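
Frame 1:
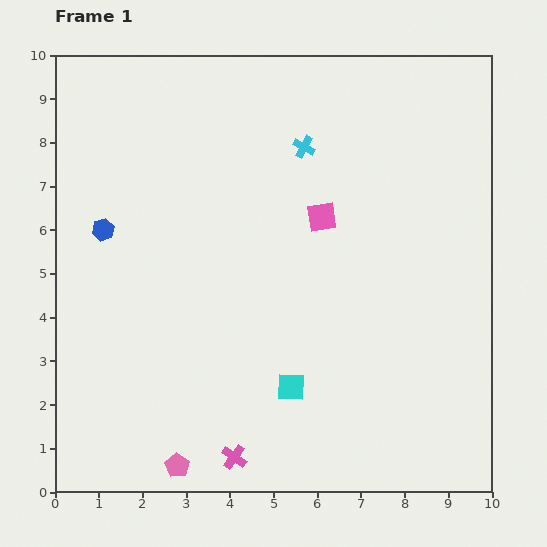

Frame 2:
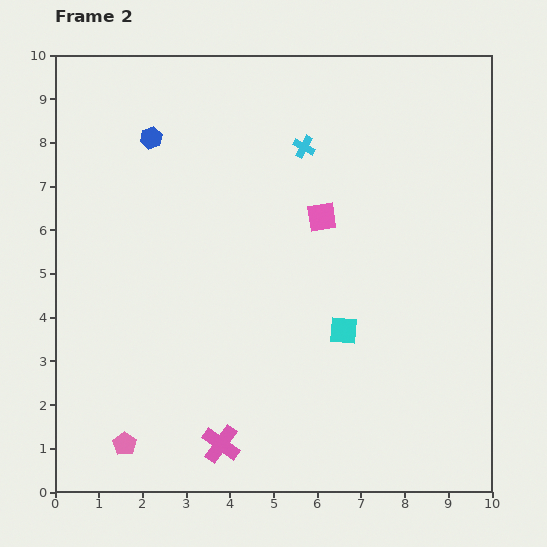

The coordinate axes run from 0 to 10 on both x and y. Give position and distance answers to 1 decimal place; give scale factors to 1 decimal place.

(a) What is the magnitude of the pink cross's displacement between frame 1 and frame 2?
0.4

The pink cross moved from (4.1, 0.8) to (3.8, 1.1), a distance of √(0.3² + 0.3²) ≈ 0.4.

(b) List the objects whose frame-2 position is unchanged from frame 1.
the pink square, the cyan cross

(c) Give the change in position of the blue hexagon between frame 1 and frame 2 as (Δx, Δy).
(1.1, 2.1)

The blue hexagon was at (1.1, 6.0) in frame 1 and (2.2, 8.1) in frame 2.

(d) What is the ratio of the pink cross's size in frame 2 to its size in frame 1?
1.5×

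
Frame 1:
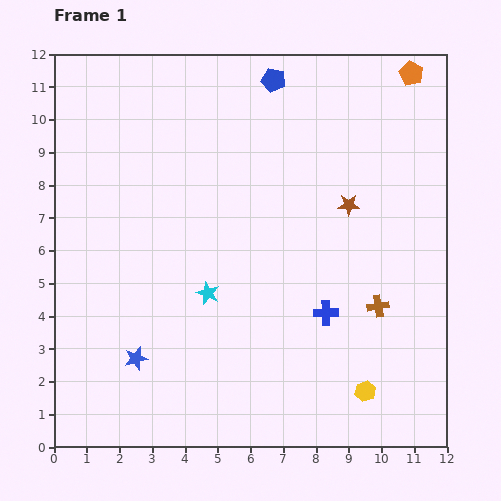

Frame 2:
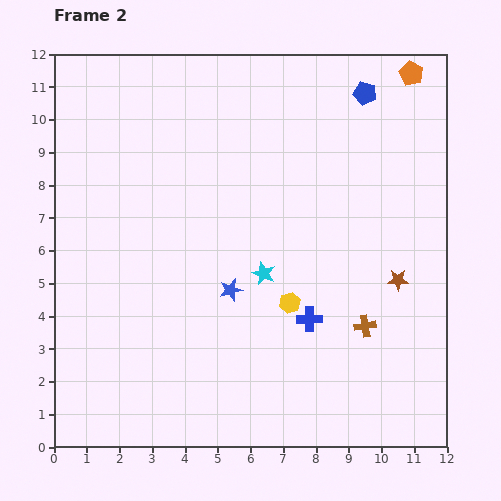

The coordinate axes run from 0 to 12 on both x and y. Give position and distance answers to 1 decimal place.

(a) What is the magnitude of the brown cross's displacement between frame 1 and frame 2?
0.7

The brown cross moved from (9.9, 4.3) to (9.5, 3.7), a distance of √(0.4² + 0.6²) ≈ 0.7.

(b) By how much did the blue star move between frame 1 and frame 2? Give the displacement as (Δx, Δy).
(2.9, 2.1)

The blue star was at (2.5, 2.7) in frame 1 and (5.4, 4.8) in frame 2.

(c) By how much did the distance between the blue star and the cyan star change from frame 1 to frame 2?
-1.9

Distance in frame 1: 3.0. Distance in frame 2: 1.1.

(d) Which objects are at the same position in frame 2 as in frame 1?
the orange pentagon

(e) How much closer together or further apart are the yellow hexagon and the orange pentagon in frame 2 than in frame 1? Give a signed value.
-1.9

Distance in frame 1: 9.8. Distance in frame 2: 7.9.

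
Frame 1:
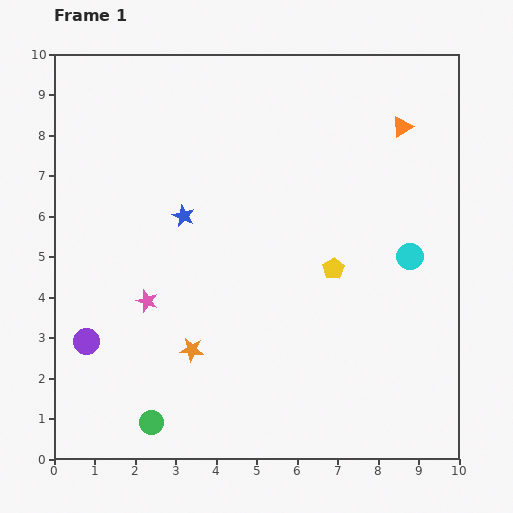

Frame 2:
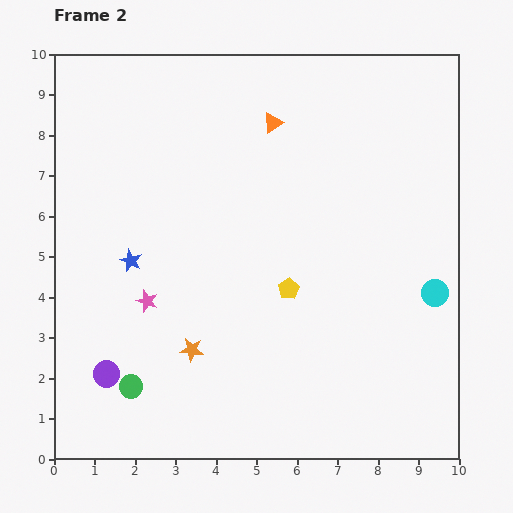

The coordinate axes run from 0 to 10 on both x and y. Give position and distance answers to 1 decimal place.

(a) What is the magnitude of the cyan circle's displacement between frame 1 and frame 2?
1.1

The cyan circle moved from (8.8, 5.0) to (9.4, 4.1), a distance of √(0.6² + 0.9²) ≈ 1.1.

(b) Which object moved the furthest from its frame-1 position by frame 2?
the orange triangle

(moved 3.2; next 1.7)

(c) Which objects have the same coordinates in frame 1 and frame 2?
the orange star, the pink star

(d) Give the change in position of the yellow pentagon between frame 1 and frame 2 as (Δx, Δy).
(-1.1, -0.5)

The yellow pentagon was at (6.9, 4.7) in frame 1 and (5.8, 4.2) in frame 2.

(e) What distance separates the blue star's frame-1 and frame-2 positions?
1.7

The blue star moved from (3.2, 6.0) to (1.9, 4.9), a distance of √(1.3² + 1.1²) ≈ 1.7.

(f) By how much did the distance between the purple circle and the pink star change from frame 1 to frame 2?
+0.3

Distance in frame 1: 1.8. Distance in frame 2: 2.1.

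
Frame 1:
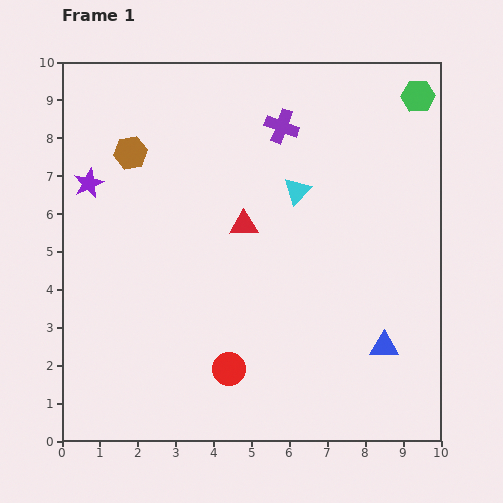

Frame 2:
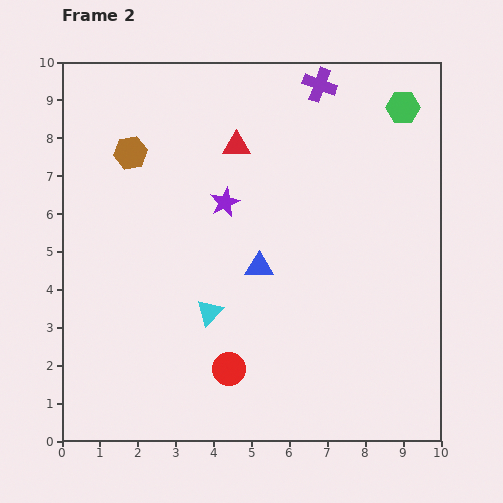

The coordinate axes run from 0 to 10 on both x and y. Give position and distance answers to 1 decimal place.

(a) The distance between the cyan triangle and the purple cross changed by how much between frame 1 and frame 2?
+5.0

Distance in frame 1: 1.7. Distance in frame 2: 6.7.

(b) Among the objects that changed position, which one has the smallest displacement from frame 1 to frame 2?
the green hexagon

(moved 0.5)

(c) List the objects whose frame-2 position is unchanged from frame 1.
the brown hexagon, the red circle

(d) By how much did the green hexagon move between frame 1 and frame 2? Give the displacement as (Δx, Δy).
(-0.4, -0.3)

The green hexagon was at (9.4, 9.1) in frame 1 and (9.0, 8.8) in frame 2.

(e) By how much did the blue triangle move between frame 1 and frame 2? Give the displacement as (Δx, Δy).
(-3.3, 2.1)

The blue triangle was at (8.5, 2.5) in frame 1 and (5.2, 4.6) in frame 2.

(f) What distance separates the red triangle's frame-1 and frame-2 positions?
2.1

The red triangle moved from (4.8, 5.7) to (4.6, 7.8), a distance of √(0.2² + 2.1²) ≈ 2.1.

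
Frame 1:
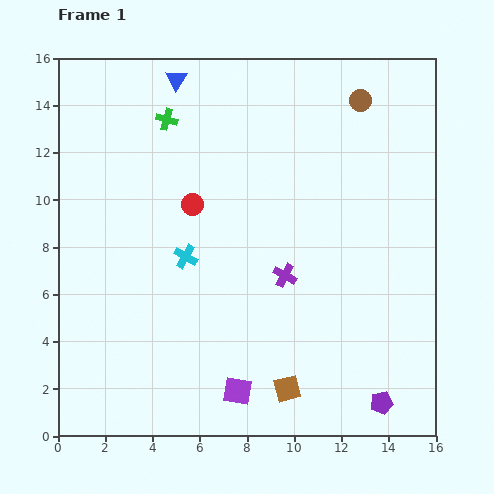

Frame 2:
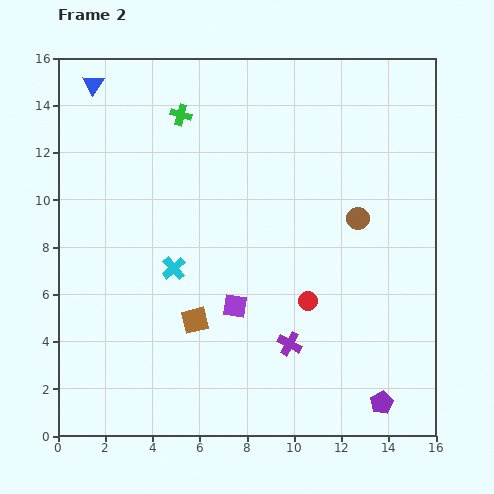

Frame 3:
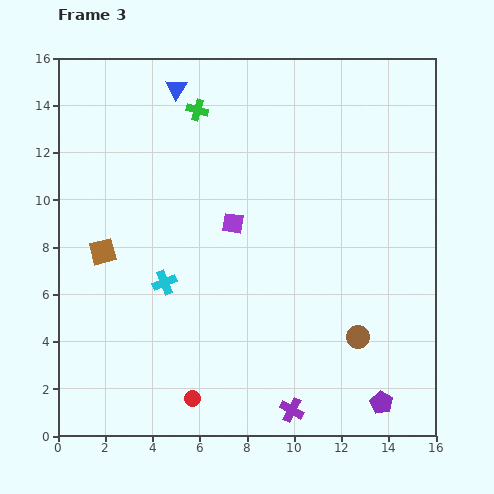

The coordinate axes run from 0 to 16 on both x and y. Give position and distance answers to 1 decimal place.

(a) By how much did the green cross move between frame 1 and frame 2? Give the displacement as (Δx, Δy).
(0.6, 0.2)

The green cross was at (4.6, 13.4) in frame 1 and (5.2, 13.6) in frame 2.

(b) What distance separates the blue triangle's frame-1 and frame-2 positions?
3.5

The blue triangle moved from (5.0, 15.1) to (1.5, 14.9), a distance of √(3.5² + 0.2²) ≈ 3.5.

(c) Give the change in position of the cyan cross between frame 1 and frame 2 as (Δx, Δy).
(-0.5, -0.5)

The cyan cross was at (5.4, 7.6) in frame 1 and (4.9, 7.1) in frame 2.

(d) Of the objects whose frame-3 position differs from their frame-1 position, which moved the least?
the blue triangle

(moved 0.4)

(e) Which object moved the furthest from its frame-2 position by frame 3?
the red circle

(moved 6.4; next 5.0)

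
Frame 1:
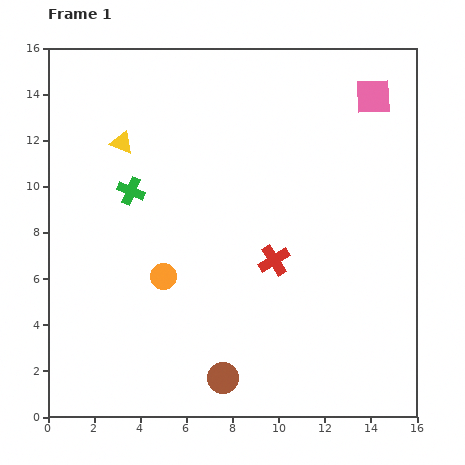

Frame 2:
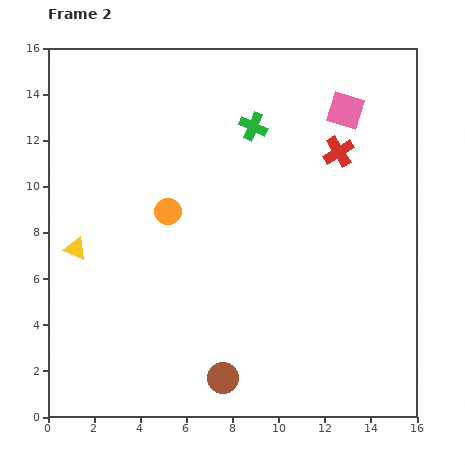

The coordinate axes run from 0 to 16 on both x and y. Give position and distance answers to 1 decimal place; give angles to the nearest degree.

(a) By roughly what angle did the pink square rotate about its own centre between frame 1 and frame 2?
19° clockwise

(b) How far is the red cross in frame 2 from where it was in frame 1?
5.5

The red cross moved from (9.8, 6.8) to (12.6, 11.5), a distance of √(2.8² + 4.7²) ≈ 5.5.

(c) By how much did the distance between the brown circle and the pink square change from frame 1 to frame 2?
-1.0

Distance in frame 1: 13.8. Distance in frame 2: 12.8.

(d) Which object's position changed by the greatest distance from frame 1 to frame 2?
the green cross

(moved 6.0; next 5.5)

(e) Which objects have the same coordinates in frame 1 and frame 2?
the brown circle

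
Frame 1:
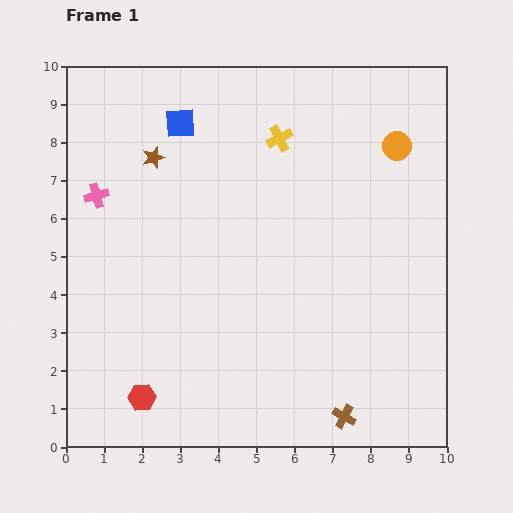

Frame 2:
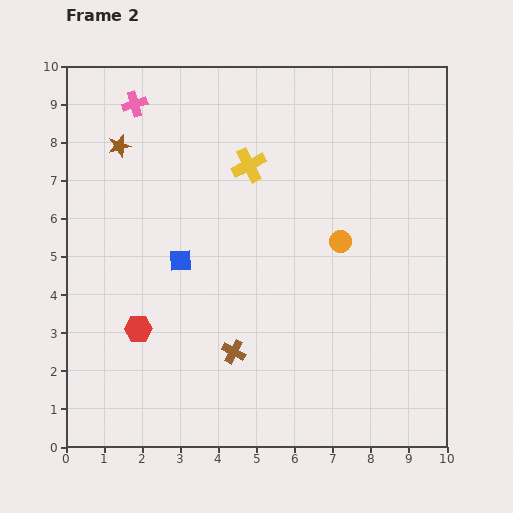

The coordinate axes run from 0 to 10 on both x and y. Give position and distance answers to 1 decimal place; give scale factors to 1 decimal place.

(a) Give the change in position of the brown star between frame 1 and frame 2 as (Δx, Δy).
(-0.9, 0.3)

The brown star was at (2.3, 7.6) in frame 1 and (1.4, 7.9) in frame 2.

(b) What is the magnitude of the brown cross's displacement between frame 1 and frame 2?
3.4

The brown cross moved from (7.3, 0.8) to (4.4, 2.5), a distance of √(2.9² + 1.7²) ≈ 3.4.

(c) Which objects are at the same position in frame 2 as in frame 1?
none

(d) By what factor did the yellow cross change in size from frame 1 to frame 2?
1.3×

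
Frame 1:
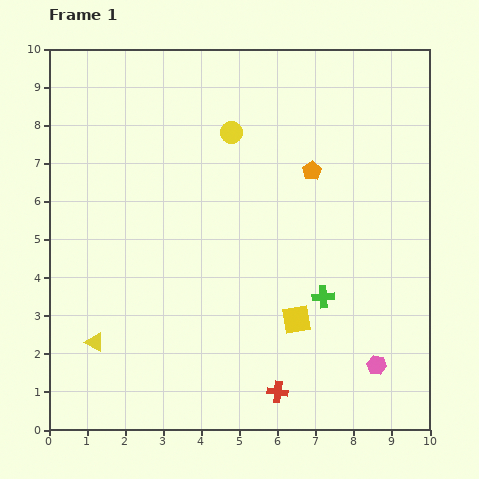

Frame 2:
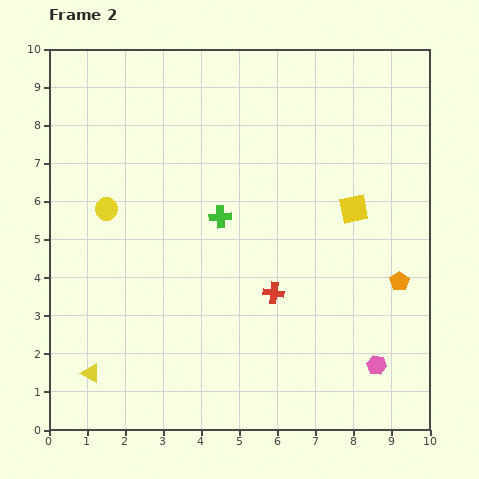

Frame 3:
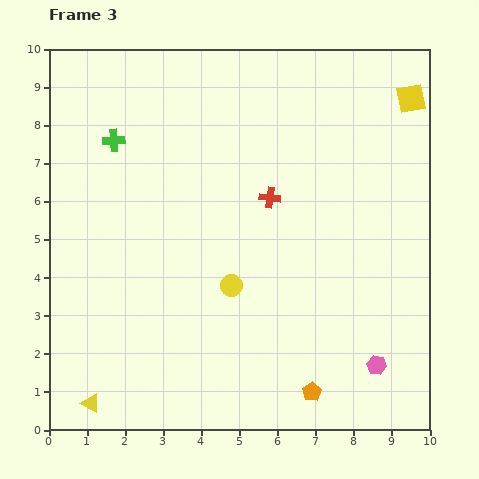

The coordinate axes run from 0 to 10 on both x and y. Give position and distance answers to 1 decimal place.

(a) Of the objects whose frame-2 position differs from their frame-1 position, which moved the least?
the yellow triangle

(moved 0.8)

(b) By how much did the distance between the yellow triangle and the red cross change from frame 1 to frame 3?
+2.2

Distance in frame 1: 5.0. Distance in frame 3: 7.2.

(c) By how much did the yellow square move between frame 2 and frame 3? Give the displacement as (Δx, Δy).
(1.5, 2.9)

The yellow square was at (8.0, 5.8) in frame 2 and (9.5, 8.7) in frame 3.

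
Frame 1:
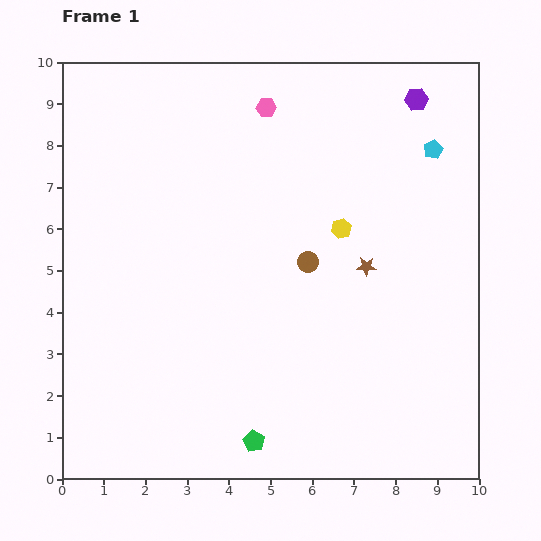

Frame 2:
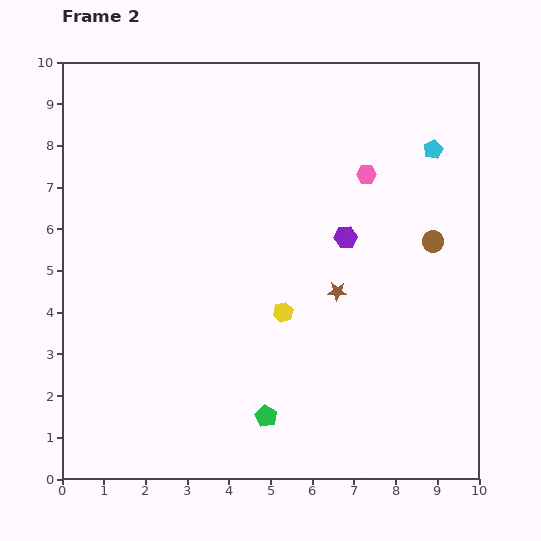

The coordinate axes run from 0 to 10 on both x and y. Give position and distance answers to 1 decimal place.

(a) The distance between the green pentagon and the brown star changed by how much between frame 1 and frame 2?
-1.6

Distance in frame 1: 5.0. Distance in frame 2: 3.4.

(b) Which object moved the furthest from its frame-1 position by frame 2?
the purple hexagon

(moved 3.7; next 3.0)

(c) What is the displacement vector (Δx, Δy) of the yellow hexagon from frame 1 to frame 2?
(-1.4, -2.0)

The yellow hexagon was at (6.7, 6.0) in frame 1 and (5.3, 4.0) in frame 2.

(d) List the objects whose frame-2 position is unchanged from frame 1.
the cyan pentagon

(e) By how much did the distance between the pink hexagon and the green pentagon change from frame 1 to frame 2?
-1.7

Distance in frame 1: 8.0. Distance in frame 2: 6.3.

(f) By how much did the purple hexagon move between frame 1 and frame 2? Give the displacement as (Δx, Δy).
(-1.7, -3.3)

The purple hexagon was at (8.5, 9.1) in frame 1 and (6.8, 5.8) in frame 2.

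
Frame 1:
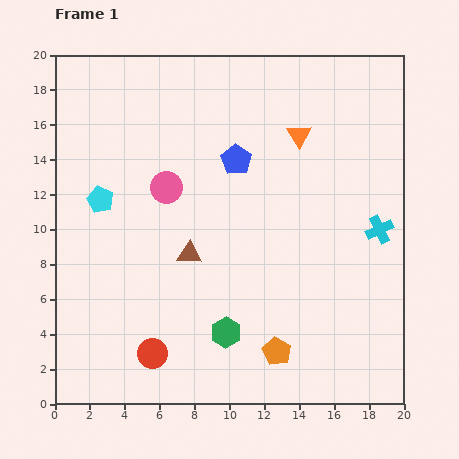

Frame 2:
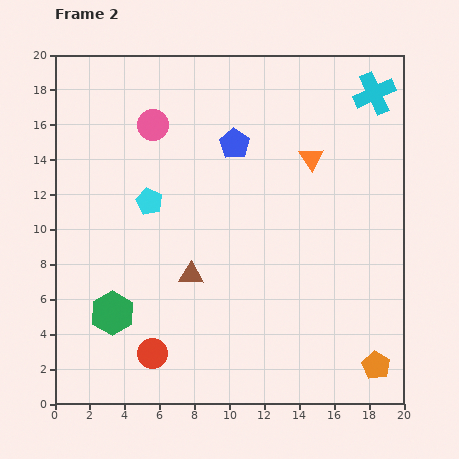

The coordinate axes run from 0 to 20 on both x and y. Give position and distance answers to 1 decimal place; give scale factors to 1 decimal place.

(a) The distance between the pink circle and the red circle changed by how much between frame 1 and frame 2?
+3.6

Distance in frame 1: 9.5. Distance in frame 2: 13.1.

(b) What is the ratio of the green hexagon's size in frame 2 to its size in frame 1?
1.4×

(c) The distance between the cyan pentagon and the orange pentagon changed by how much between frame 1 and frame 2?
+2.7

Distance in frame 1: 13.3. Distance in frame 2: 16.0.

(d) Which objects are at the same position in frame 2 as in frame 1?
the red circle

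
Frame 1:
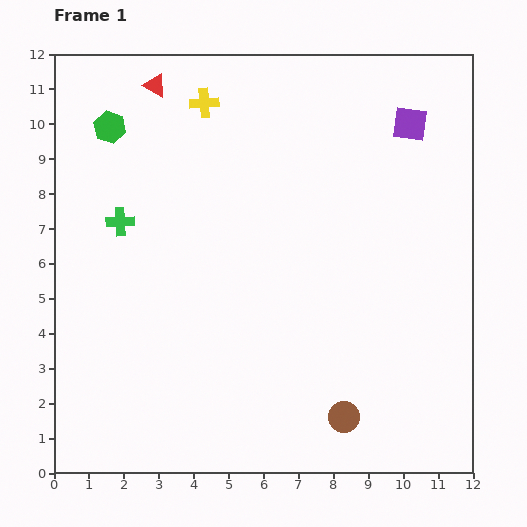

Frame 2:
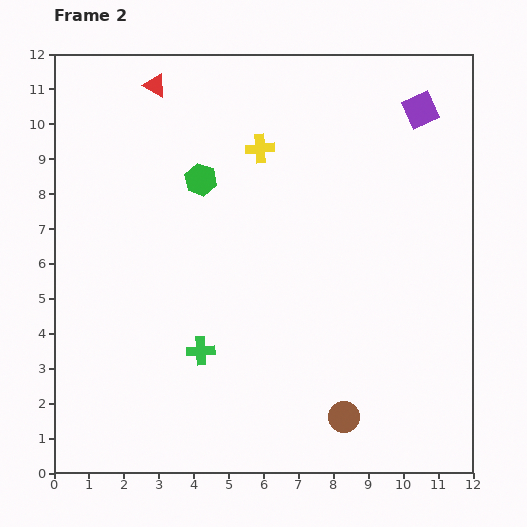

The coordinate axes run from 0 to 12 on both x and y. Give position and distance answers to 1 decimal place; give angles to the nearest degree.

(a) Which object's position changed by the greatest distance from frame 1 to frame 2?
the green cross

(moved 4.4; next 3.0)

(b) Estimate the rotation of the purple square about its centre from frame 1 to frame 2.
32° counter-clockwise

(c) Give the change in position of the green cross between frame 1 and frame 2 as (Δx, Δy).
(2.3, -3.7)

The green cross was at (1.9, 7.2) in frame 1 and (4.2, 3.5) in frame 2.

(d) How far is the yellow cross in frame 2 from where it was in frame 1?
2.1

The yellow cross moved from (4.3, 10.6) to (5.9, 9.3), a distance of √(1.6² + 1.3²) ≈ 2.1.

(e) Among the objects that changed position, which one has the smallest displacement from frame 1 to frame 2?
the purple square

(moved 0.5)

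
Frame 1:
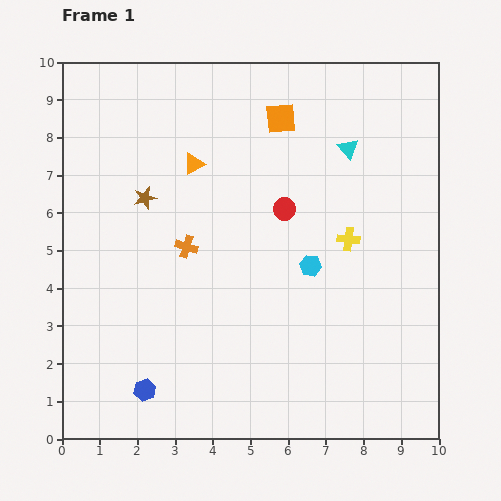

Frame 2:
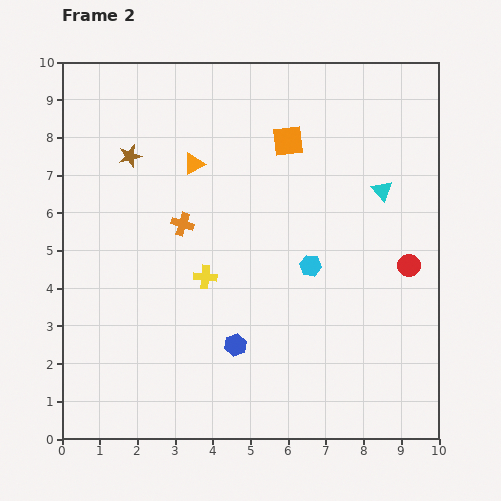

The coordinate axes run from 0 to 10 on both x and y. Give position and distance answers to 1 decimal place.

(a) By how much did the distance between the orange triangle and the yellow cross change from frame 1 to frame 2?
-1.6

Distance in frame 1: 4.6. Distance in frame 2: 3.0.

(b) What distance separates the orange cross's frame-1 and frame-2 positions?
0.6

The orange cross moved from (3.3, 5.1) to (3.2, 5.7), a distance of √(0.1² + 0.6²) ≈ 0.6.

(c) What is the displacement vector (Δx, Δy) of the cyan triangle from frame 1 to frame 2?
(0.9, -1.1)

The cyan triangle was at (7.6, 7.7) in frame 1 and (8.5, 6.6) in frame 2.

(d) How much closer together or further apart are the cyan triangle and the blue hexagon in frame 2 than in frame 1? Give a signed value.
-2.7

Distance in frame 1: 8.4. Distance in frame 2: 5.7.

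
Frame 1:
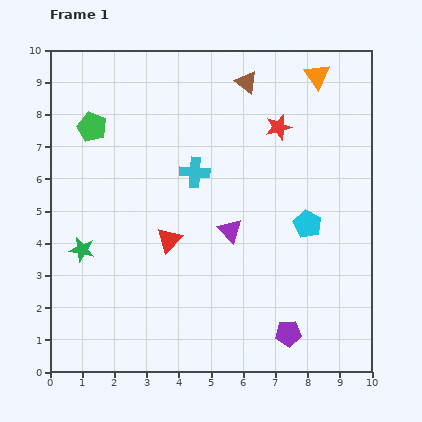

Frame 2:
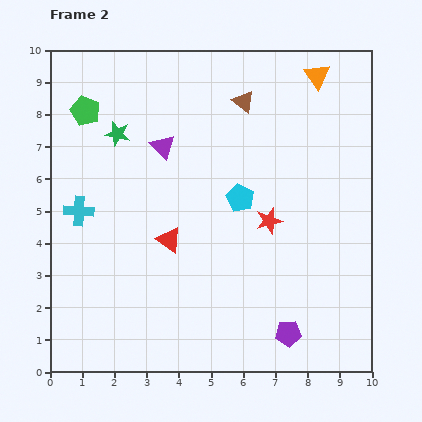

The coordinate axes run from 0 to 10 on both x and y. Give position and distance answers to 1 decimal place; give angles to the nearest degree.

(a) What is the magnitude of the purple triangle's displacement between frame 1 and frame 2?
3.3

The purple triangle moved from (5.6, 4.4) to (3.5, 7.0), a distance of √(2.1² + 2.6²) ≈ 3.3.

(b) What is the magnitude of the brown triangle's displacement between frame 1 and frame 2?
0.6

The brown triangle moved from (6.1, 9.0) to (6.0, 8.4), a distance of √(0.1² + 0.6²) ≈ 0.6.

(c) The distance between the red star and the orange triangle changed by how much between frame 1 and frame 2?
+2.7

Distance in frame 1: 2.0. Distance in frame 2: 4.7.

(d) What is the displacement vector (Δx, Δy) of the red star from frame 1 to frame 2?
(-0.3, -2.9)

The red star was at (7.1, 7.6) in frame 1 and (6.8, 4.7) in frame 2.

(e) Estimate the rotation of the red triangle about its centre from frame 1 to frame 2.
38° counter-clockwise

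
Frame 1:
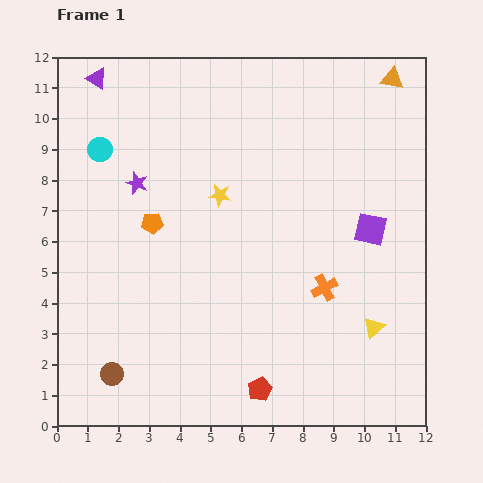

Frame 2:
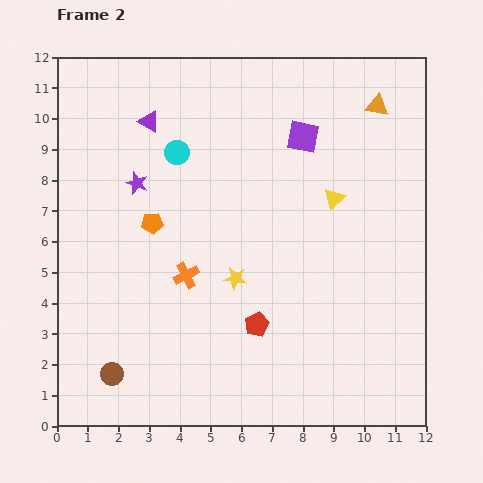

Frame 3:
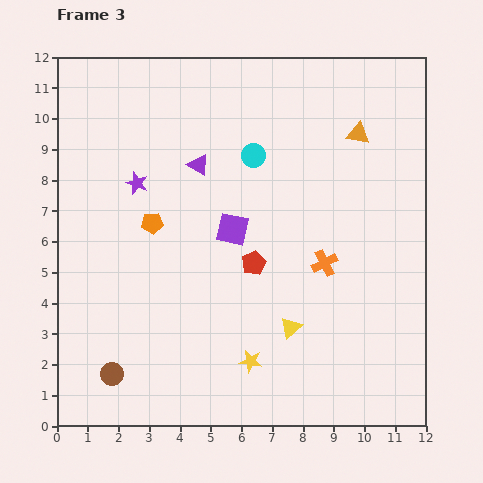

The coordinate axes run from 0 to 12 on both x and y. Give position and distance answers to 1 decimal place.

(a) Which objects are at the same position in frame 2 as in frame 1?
the brown circle, the purple star, the orange pentagon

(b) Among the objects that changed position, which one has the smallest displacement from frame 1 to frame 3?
the orange cross

(moved 0.8)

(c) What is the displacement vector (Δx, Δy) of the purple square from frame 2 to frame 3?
(-2.3, -3.0)

The purple square was at (8.0, 9.4) in frame 2 and (5.7, 6.4) in frame 3.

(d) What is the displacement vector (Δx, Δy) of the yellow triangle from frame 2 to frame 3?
(-1.4, -4.2)

The yellow triangle was at (9.0, 7.4) in frame 2 and (7.6, 3.2) in frame 3.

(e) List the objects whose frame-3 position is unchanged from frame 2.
the brown circle, the purple star, the orange pentagon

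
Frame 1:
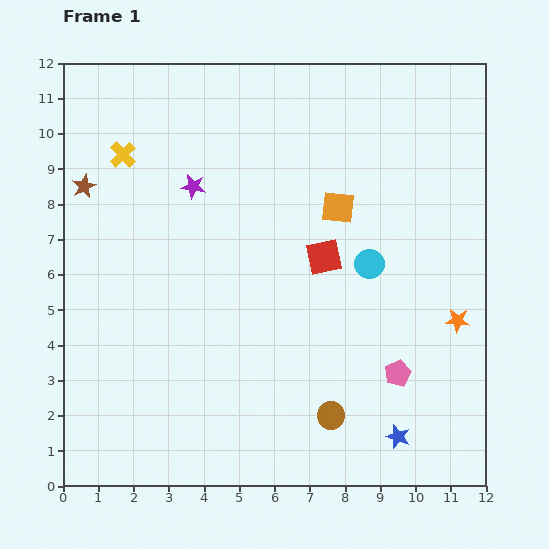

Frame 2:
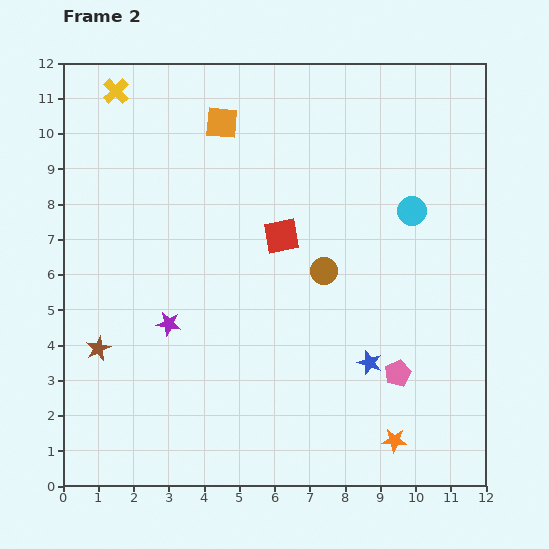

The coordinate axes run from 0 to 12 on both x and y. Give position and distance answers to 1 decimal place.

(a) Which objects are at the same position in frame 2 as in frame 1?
the pink pentagon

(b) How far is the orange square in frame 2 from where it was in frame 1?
4.1

The orange square moved from (7.8, 7.9) to (4.5, 10.3), a distance of √(3.3² + 2.4²) ≈ 4.1.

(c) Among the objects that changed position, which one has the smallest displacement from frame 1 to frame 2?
the red square

(moved 1.3)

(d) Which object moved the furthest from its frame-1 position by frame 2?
the brown star

(moved 4.6; next 4.1)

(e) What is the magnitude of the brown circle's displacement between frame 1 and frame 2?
4.1

The brown circle moved from (7.6, 2.0) to (7.4, 6.1), a distance of √(0.2² + 4.1²) ≈ 4.1.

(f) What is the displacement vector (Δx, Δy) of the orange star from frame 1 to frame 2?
(-1.8, -3.4)

The orange star was at (11.2, 4.7) in frame 1 and (9.4, 1.3) in frame 2.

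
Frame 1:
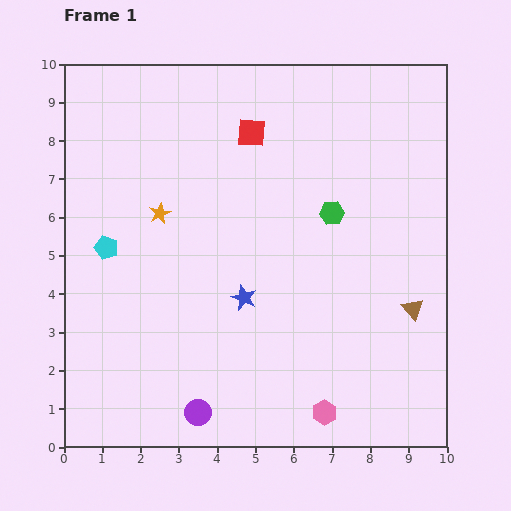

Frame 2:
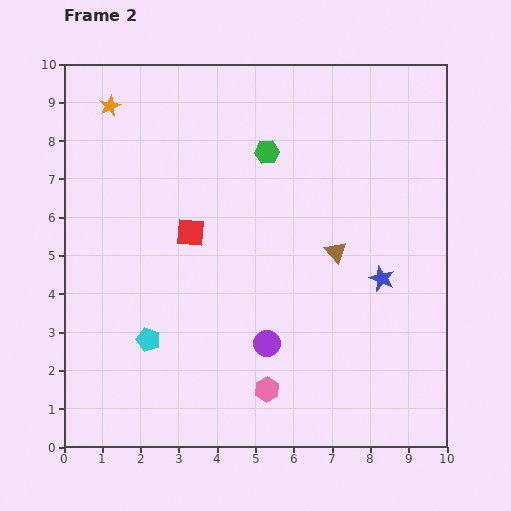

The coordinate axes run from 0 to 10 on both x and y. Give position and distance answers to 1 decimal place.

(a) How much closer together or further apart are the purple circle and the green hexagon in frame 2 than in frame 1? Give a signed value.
-1.3

Distance in frame 1: 6.3. Distance in frame 2: 5.0.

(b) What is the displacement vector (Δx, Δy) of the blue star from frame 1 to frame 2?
(3.6, 0.5)

The blue star was at (4.7, 3.9) in frame 1 and (8.3, 4.4) in frame 2.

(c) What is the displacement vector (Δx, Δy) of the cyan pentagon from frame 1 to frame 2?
(1.1, -2.4)

The cyan pentagon was at (1.1, 5.2) in frame 1 and (2.2, 2.8) in frame 2.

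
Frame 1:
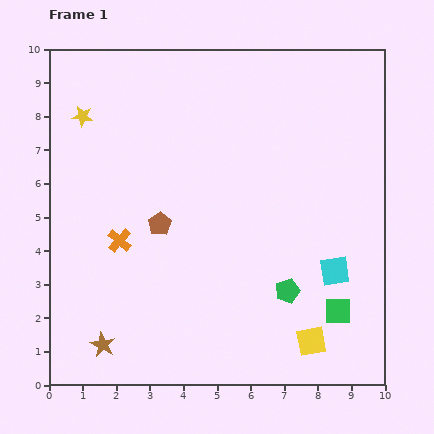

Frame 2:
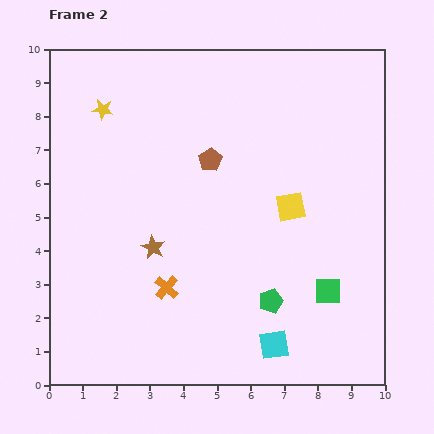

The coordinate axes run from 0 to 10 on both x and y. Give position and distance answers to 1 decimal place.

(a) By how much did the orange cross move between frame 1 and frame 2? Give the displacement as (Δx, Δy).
(1.4, -1.4)

The orange cross was at (2.1, 4.3) in frame 1 and (3.5, 2.9) in frame 2.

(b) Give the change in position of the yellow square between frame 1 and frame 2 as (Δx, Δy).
(-0.6, 4.0)

The yellow square was at (7.8, 1.3) in frame 1 and (7.2, 5.3) in frame 2.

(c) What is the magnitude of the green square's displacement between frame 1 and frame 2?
0.7

The green square moved from (8.6, 2.2) to (8.3, 2.8), a distance of √(0.3² + 0.6²) ≈ 0.7.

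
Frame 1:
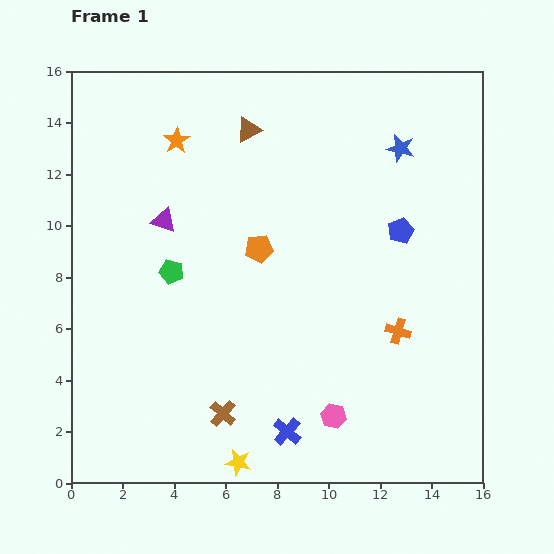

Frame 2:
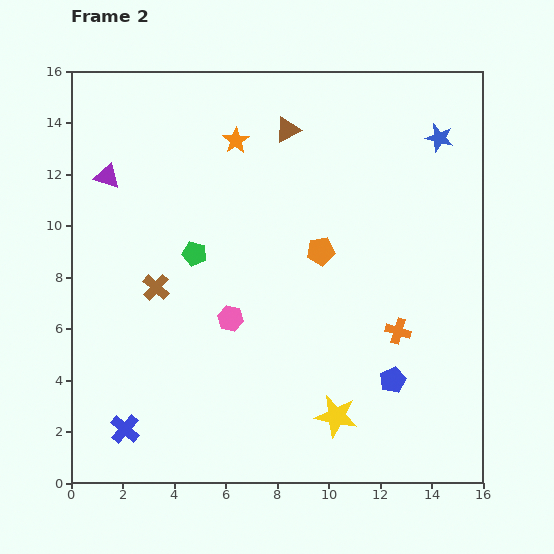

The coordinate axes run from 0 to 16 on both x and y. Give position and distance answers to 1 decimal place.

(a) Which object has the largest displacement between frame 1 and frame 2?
the blue cross

(moved 6.3; next 5.8)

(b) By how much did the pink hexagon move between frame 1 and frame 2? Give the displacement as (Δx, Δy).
(-4.0, 3.8)

The pink hexagon was at (10.2, 2.6) in frame 1 and (6.2, 6.4) in frame 2.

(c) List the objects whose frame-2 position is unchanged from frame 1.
the orange cross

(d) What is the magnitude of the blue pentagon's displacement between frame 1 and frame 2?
5.8

The blue pentagon moved from (12.8, 9.8) to (12.5, 4.0), a distance of √(0.3² + 5.8²) ≈ 5.8.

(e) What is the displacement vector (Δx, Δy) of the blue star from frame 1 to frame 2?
(1.5, 0.4)

The blue star was at (12.8, 13.0) in frame 1 and (14.3, 13.4) in frame 2.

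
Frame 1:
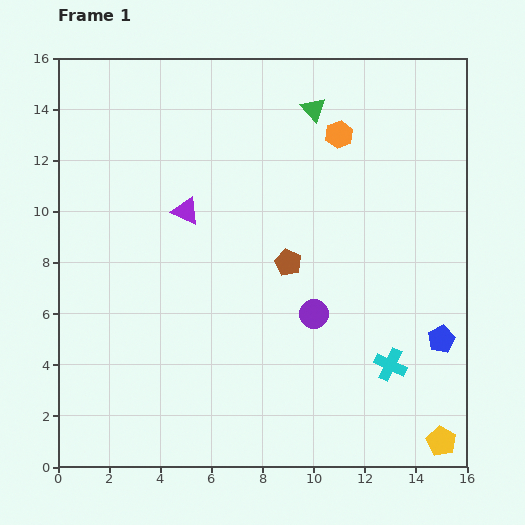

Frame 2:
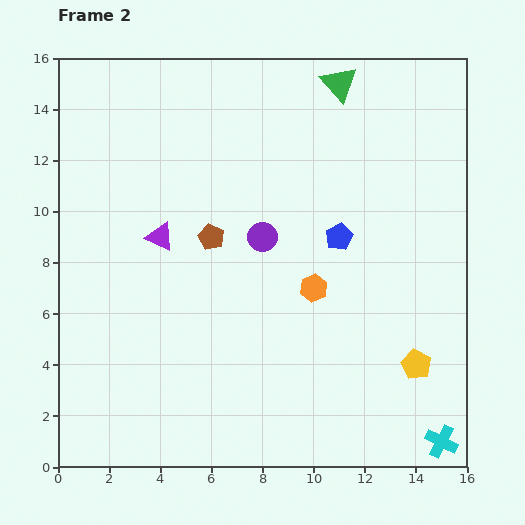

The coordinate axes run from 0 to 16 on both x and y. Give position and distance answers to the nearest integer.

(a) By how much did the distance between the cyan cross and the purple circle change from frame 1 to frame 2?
+7

Distance in frame 1: 4. Distance in frame 2: 11.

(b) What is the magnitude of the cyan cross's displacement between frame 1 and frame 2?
4

The cyan cross moved from (13, 4) to (15, 1), a distance of √(2² + 3²) ≈ 4.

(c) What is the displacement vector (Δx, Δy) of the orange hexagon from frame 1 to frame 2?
(-1, -6)

The orange hexagon was at (11, 13) in frame 1 and (10, 7) in frame 2.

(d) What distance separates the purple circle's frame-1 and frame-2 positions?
4

The purple circle moved from (10, 6) to (8, 9), a distance of √(2² + 3²) ≈ 4.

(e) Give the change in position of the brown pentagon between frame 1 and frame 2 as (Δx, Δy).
(-3, 1)

The brown pentagon was at (9, 8) in frame 1 and (6, 9) in frame 2.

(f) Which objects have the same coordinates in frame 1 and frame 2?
none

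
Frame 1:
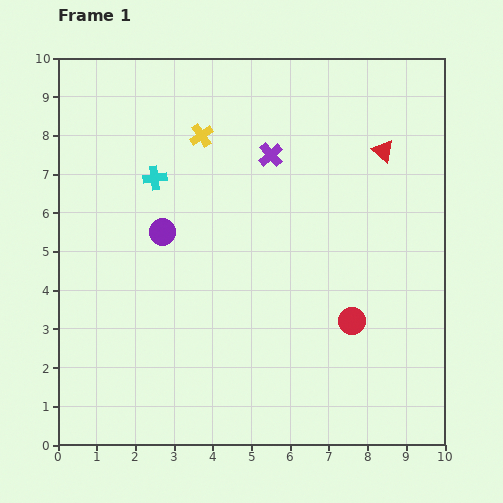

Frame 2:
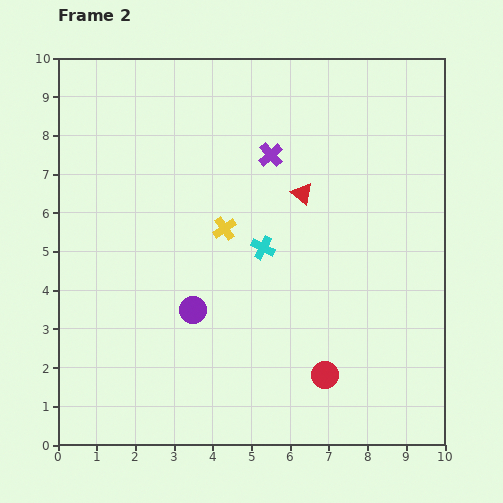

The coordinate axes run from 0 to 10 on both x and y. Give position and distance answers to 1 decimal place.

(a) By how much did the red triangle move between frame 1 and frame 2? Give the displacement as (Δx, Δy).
(-2.1, -1.1)

The red triangle was at (8.4, 7.6) in frame 1 and (6.3, 6.5) in frame 2.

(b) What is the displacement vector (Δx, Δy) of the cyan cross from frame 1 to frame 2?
(2.8, -1.8)

The cyan cross was at (2.5, 6.9) in frame 1 and (5.3, 5.1) in frame 2.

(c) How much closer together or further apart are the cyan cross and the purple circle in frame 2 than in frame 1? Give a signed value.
+1.0

Distance in frame 1: 1.4. Distance in frame 2: 2.4.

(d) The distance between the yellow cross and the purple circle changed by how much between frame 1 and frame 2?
-0.5

Distance in frame 1: 2.7. Distance in frame 2: 2.2.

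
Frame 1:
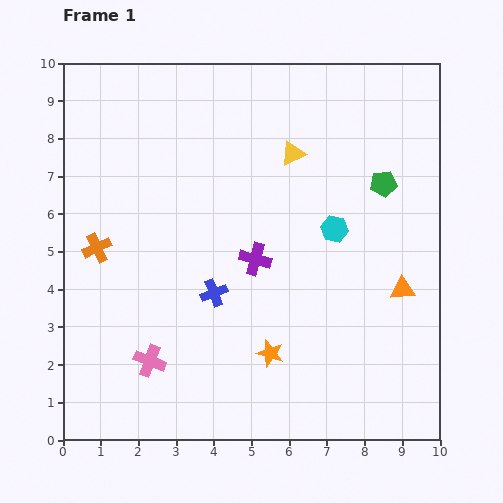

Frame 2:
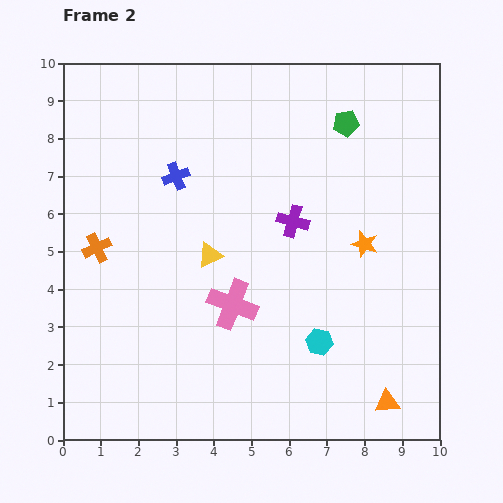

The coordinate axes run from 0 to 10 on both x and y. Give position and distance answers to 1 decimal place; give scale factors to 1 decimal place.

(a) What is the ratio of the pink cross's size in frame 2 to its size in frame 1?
1.6×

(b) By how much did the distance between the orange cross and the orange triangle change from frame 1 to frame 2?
+0.5

Distance in frame 1: 8.2. Distance in frame 2: 8.7.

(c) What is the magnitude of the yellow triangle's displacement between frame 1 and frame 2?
3.5

The yellow triangle moved from (6.1, 7.6) to (3.9, 4.9), a distance of √(2.2² + 2.7²) ≈ 3.5.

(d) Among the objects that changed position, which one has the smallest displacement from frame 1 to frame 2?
the purple cross

(moved 1.4)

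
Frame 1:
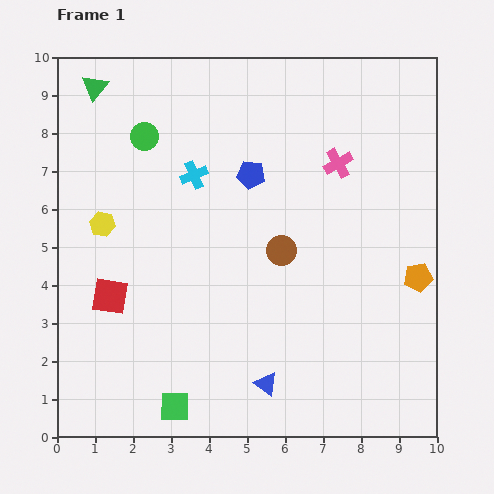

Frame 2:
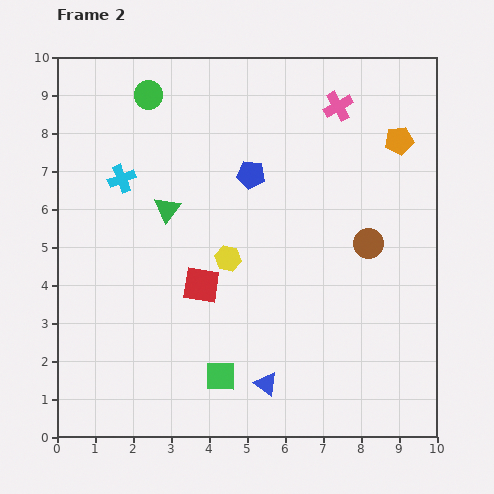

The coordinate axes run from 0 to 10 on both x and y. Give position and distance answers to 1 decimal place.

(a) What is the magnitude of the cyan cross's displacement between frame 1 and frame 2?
1.9

The cyan cross moved from (3.6, 6.9) to (1.7, 6.8), a distance of √(1.9² + 0.1²) ≈ 1.9.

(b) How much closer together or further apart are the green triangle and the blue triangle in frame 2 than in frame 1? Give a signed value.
-3.7

Distance in frame 1: 9.0. Distance in frame 2: 5.3.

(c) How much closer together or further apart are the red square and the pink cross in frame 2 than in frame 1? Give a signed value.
-1.0

Distance in frame 1: 6.9. Distance in frame 2: 5.9.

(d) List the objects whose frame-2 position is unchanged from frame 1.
the blue pentagon, the blue triangle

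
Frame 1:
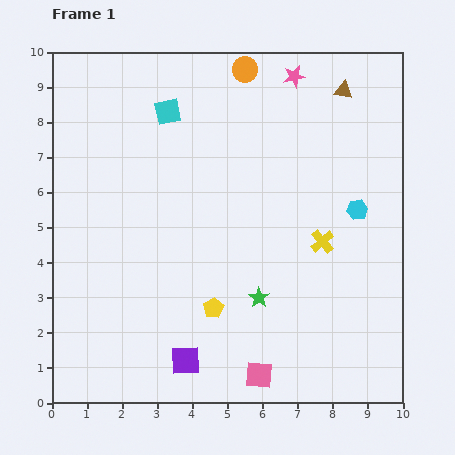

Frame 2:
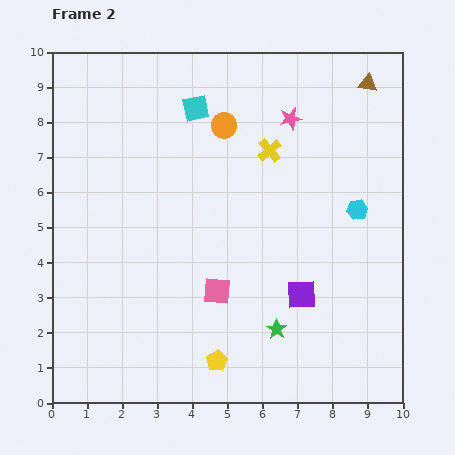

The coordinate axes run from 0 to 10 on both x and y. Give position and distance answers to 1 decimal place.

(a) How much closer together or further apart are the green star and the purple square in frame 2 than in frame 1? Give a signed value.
-1.6

Distance in frame 1: 2.8. Distance in frame 2: 1.2.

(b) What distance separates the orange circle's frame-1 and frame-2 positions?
1.7

The orange circle moved from (5.5, 9.5) to (4.9, 7.9), a distance of √(0.6² + 1.6²) ≈ 1.7.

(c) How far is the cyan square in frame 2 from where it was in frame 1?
0.8

The cyan square moved from (3.3, 8.3) to (4.1, 8.4), a distance of √(0.8² + 0.1²) ≈ 0.8.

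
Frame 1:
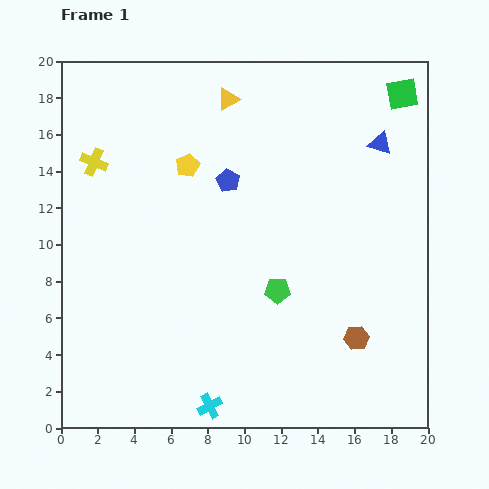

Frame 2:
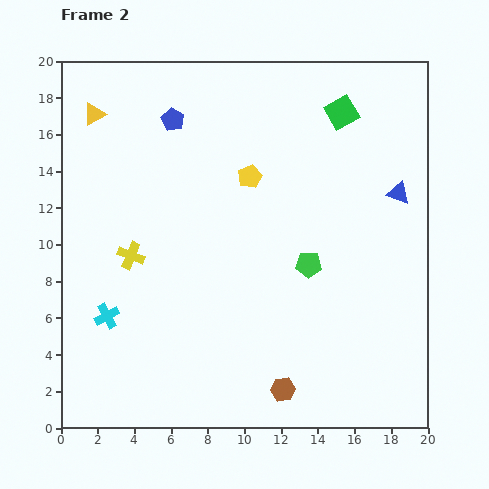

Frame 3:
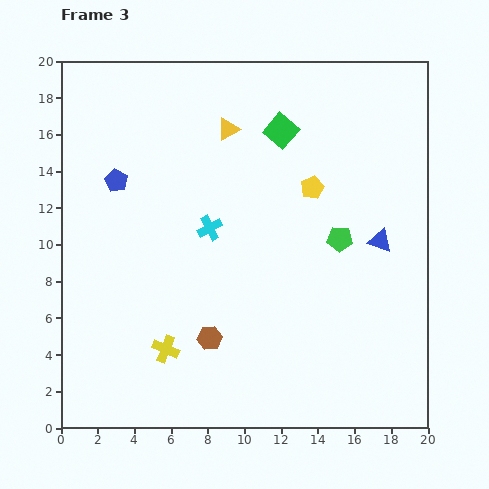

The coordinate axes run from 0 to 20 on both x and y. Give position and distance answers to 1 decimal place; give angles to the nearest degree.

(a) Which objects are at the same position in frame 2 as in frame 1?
none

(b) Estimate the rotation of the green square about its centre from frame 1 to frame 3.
40° counter-clockwise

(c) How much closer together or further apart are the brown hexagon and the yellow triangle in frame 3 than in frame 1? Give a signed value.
-3.4

Distance in frame 1: 14.8. Distance in frame 3: 11.4.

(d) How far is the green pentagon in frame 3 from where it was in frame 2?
2.2

The green pentagon moved from (13.5, 8.9) to (15.2, 10.3), a distance of √(1.7² + 1.4²) ≈ 2.2.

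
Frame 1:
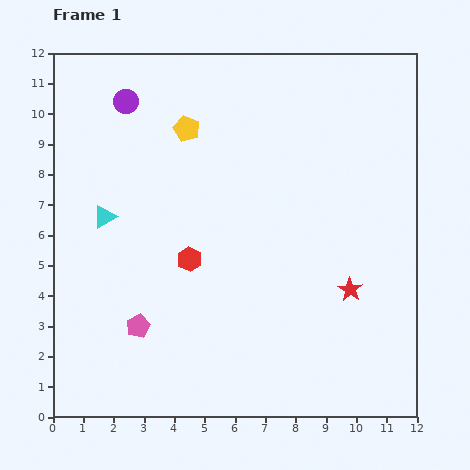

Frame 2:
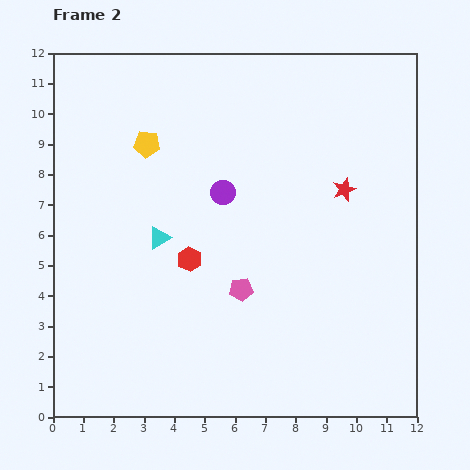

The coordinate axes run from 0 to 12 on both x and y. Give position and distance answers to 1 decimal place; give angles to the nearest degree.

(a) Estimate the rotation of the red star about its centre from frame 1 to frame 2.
19° clockwise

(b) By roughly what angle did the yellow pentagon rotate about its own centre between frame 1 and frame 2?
18° counter-clockwise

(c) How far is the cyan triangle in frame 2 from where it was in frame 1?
1.9

The cyan triangle moved from (1.7, 6.6) to (3.5, 5.9), a distance of √(1.8² + 0.7²) ≈ 1.9.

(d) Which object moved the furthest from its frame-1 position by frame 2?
the purple circle

(moved 4.4; next 3.6)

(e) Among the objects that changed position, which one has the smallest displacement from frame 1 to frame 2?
the yellow pentagon

(moved 1.4)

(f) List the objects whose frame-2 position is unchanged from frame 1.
the red hexagon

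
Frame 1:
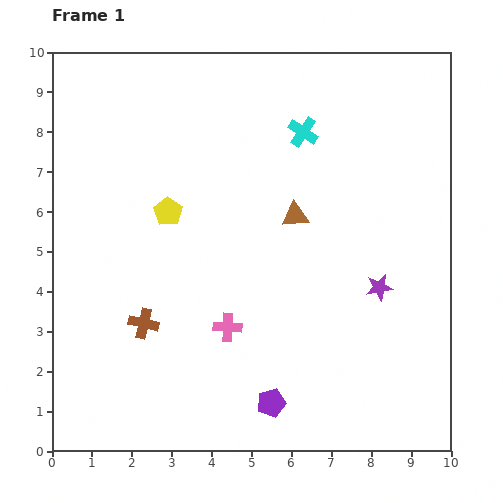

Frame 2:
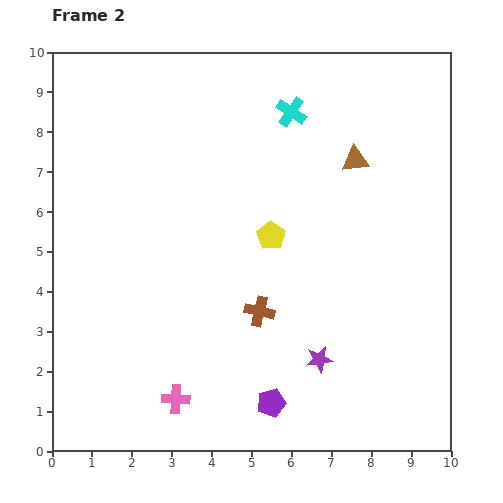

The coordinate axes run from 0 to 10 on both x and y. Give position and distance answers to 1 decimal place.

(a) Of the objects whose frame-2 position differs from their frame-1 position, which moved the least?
the cyan cross

(moved 0.6)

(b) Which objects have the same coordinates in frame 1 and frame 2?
the purple pentagon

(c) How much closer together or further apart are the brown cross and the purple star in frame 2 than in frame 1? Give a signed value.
-4.1

Distance in frame 1: 6.0. Distance in frame 2: 1.9.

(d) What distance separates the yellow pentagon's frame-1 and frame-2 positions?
2.7

The yellow pentagon moved from (2.9, 6.0) to (5.5, 5.4), a distance of √(2.6² + 0.6²) ≈ 2.7.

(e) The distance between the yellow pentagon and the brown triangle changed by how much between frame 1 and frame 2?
-0.4

Distance in frame 1: 3.2. Distance in frame 2: 2.8.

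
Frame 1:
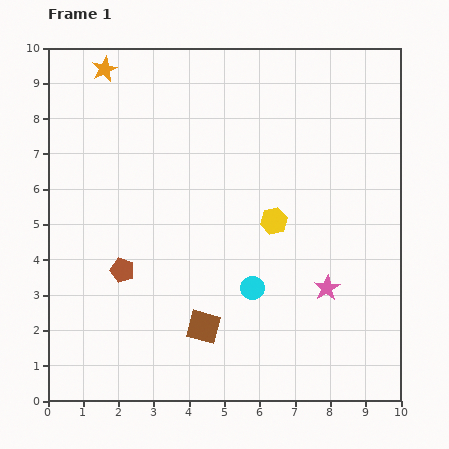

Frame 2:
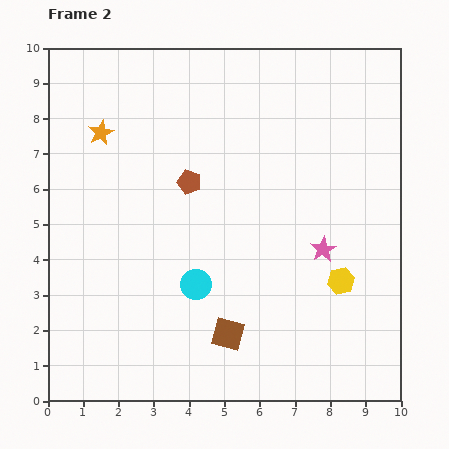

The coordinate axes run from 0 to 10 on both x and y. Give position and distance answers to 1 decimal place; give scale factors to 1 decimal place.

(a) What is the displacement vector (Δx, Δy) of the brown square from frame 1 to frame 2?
(0.7, -0.2)

The brown square was at (4.4, 2.1) in frame 1 and (5.1, 1.9) in frame 2.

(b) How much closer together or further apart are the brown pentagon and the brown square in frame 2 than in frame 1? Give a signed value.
+1.6

Distance in frame 1: 2.8. Distance in frame 2: 4.4.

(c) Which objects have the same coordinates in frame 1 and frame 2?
none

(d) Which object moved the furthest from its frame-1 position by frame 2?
the brown pentagon

(moved 3.1; next 2.5)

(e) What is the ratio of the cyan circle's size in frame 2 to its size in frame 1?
1.3×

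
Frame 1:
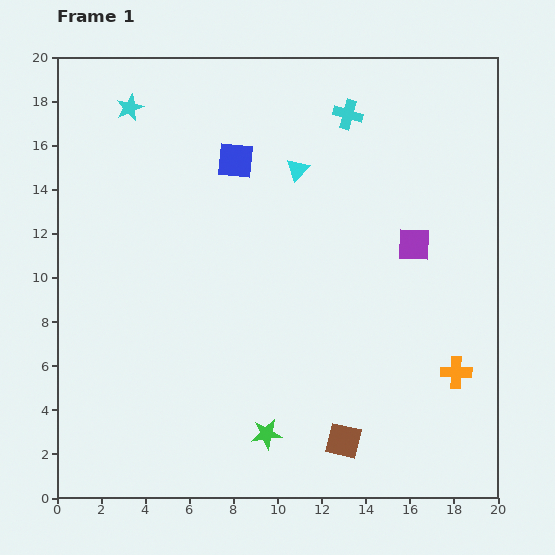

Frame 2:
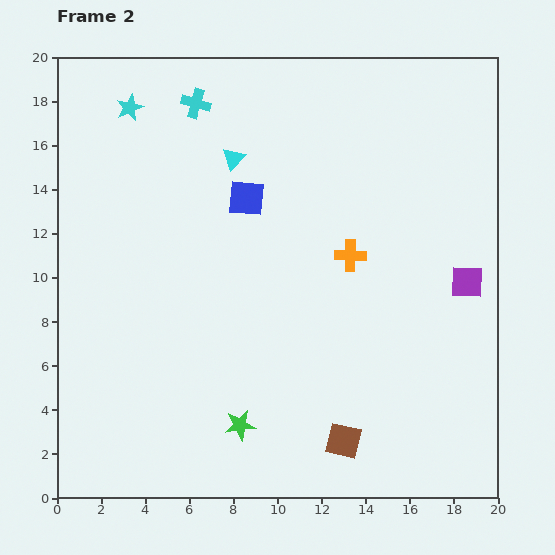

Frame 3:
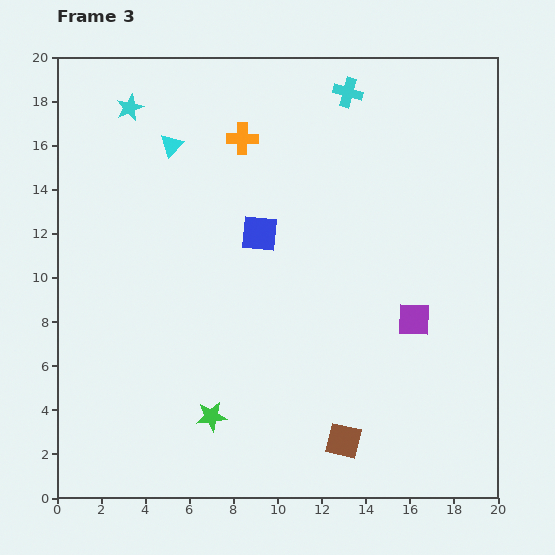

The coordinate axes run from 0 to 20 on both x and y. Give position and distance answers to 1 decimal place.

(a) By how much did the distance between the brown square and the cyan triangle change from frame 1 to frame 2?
+1.2

Distance in frame 1: 12.5. Distance in frame 2: 13.7.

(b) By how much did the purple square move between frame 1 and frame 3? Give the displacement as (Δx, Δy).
(0.0, -3.4)

The purple square was at (16.2, 11.5) in frame 1 and (16.2, 8.1) in frame 3.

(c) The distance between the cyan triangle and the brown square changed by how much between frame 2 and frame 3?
+1.8

Distance in frame 2: 13.7. Distance in frame 3: 15.5.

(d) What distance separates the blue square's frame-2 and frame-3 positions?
1.7

The blue square moved from (8.6, 13.6) to (9.2, 12.0), a distance of √(0.6² + 1.6²) ≈ 1.7.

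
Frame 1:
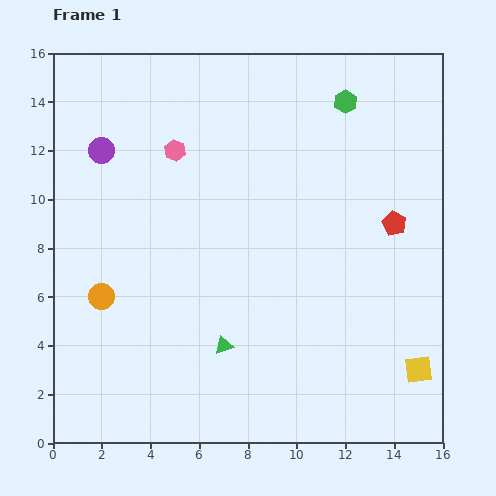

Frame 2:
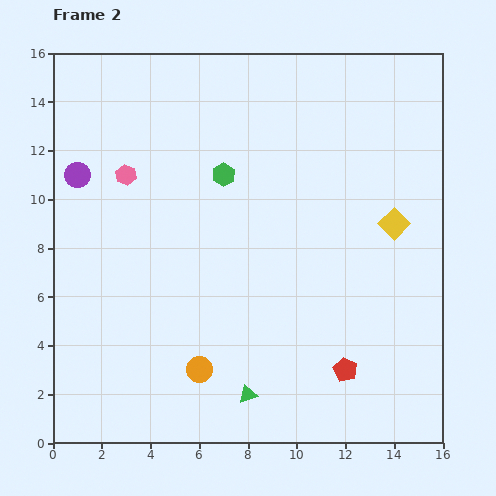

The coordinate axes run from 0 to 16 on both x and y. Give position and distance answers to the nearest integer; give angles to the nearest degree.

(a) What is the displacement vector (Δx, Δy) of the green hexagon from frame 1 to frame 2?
(-5, -3)

The green hexagon was at (12, 14) in frame 1 and (7, 11) in frame 2.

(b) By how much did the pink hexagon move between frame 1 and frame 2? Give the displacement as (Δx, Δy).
(-2, -1)

The pink hexagon was at (5, 12) in frame 1 and (3, 11) in frame 2.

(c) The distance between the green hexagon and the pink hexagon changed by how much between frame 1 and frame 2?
-3

Distance in frame 1: 7. Distance in frame 2: 4.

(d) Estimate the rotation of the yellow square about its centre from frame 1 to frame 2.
38° counter-clockwise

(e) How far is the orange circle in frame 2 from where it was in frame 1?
5

The orange circle moved from (2, 6) to (6, 3), a distance of √(4² + 3²) ≈ 5.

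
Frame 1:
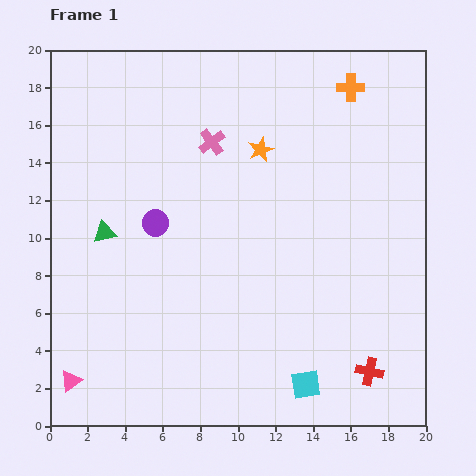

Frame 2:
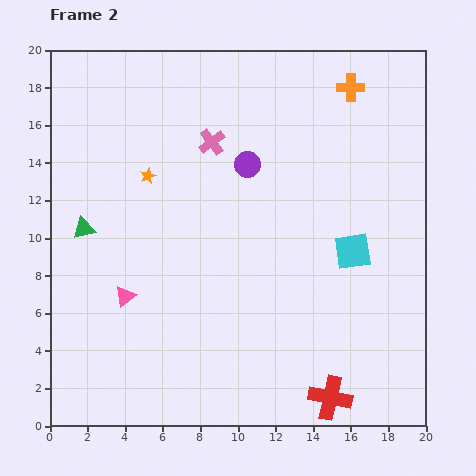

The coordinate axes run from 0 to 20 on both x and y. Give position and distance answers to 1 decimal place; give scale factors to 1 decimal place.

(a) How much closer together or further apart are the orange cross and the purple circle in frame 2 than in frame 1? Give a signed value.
-5.7

Distance in frame 1: 12.6. Distance in frame 2: 6.9.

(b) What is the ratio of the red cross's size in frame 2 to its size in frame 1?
1.5×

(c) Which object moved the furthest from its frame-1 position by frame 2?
the cyan square

(moved 7.5; next 6.2)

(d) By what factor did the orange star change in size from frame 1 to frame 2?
0.6×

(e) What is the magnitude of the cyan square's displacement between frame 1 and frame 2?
7.5

The cyan square moved from (13.6, 2.2) to (16.1, 9.3), a distance of √(2.5² + 7.1²) ≈ 7.5.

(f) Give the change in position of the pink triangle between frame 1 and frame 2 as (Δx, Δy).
(2.9, 4.5)

The pink triangle was at (1.1, 2.4) in frame 1 and (4.0, 6.9) in frame 2.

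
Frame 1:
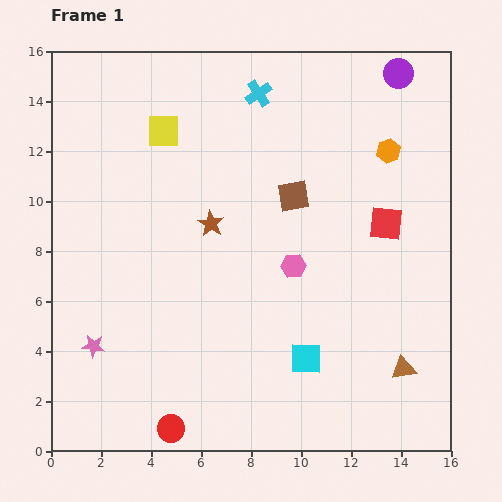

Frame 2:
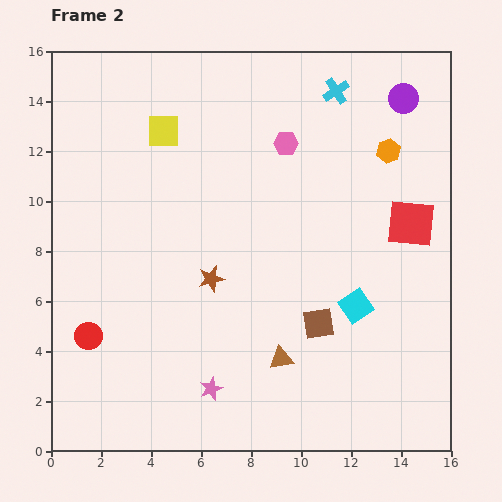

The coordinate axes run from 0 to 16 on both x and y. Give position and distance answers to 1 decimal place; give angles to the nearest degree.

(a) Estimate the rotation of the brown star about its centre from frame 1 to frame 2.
27° clockwise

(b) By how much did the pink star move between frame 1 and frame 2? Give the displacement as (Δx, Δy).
(4.7, -1.7)

The pink star was at (1.7, 4.2) in frame 1 and (6.4, 2.5) in frame 2.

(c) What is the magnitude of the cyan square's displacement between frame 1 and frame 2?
2.9

The cyan square moved from (10.2, 3.7) to (12.2, 5.8), a distance of √(2.0² + 2.1²) ≈ 2.9.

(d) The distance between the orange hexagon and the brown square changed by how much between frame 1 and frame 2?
+3.2

Distance in frame 1: 4.2. Distance in frame 2: 7.4.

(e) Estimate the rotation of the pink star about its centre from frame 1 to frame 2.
30° counter-clockwise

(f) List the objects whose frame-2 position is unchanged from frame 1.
the orange hexagon, the yellow square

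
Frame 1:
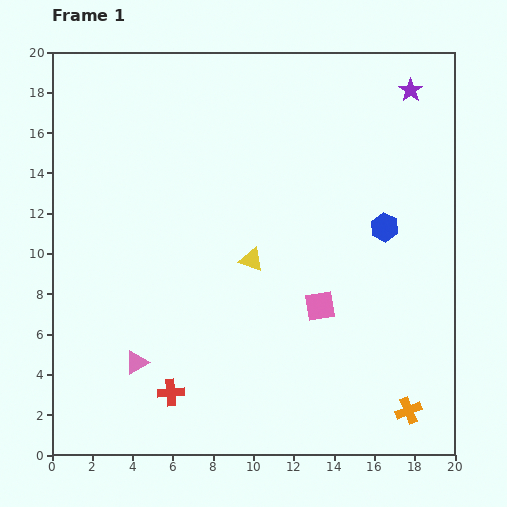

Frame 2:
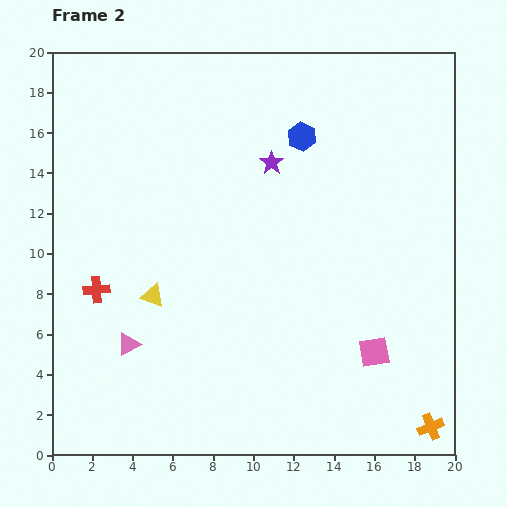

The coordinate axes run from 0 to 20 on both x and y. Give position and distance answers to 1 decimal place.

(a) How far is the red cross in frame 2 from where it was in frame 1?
6.3

The red cross moved from (5.9, 3.1) to (2.2, 8.2), a distance of √(3.7² + 5.1²) ≈ 6.3.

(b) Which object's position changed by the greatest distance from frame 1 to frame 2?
the purple star

(moved 7.8; next 6.3)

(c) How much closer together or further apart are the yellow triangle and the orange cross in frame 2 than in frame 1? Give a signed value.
+4.5

Distance in frame 1: 10.8. Distance in frame 2: 15.3.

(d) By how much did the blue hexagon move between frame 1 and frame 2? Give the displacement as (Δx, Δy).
(-4.1, 4.5)

The blue hexagon was at (16.5, 11.3) in frame 1 and (12.4, 15.8) in frame 2.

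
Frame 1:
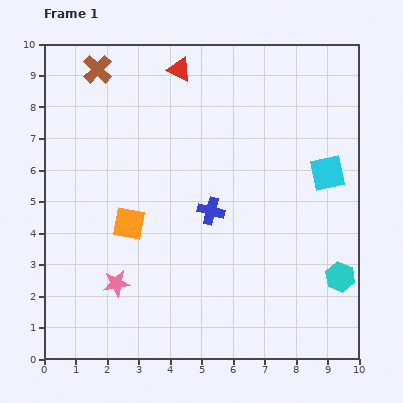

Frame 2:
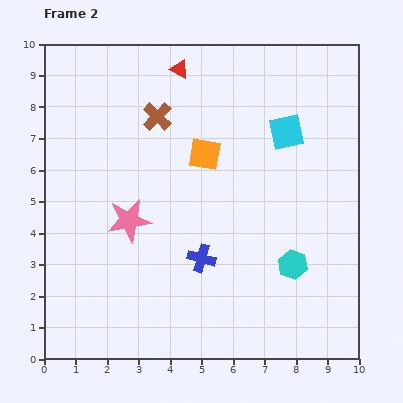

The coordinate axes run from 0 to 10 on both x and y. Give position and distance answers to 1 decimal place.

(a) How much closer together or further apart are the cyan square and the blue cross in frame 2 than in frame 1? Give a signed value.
+0.9

Distance in frame 1: 3.9. Distance in frame 2: 4.8.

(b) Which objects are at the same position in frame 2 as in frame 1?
the red triangle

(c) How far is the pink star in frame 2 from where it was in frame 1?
2.0

The pink star moved from (2.3, 2.4) to (2.7, 4.4), a distance of √(0.4² + 2.0²) ≈ 2.0.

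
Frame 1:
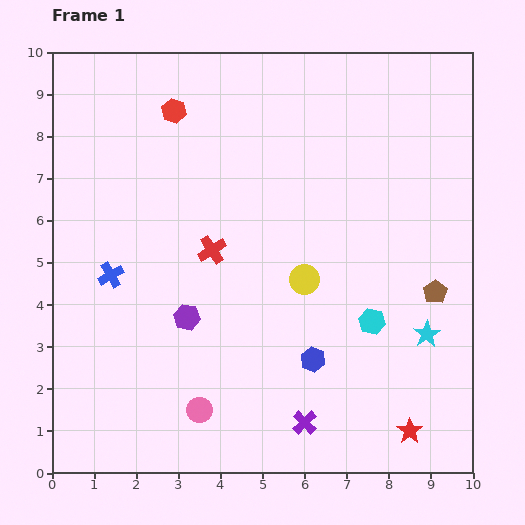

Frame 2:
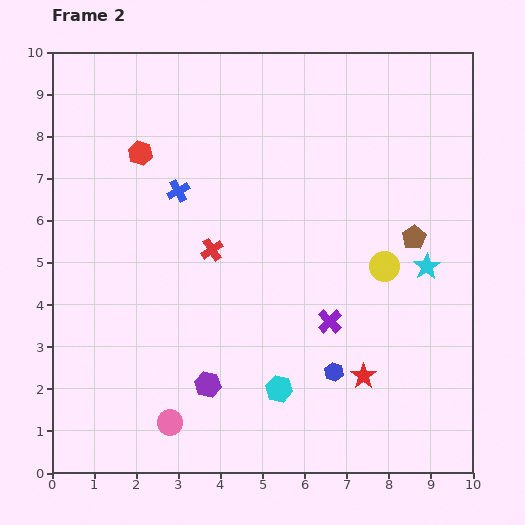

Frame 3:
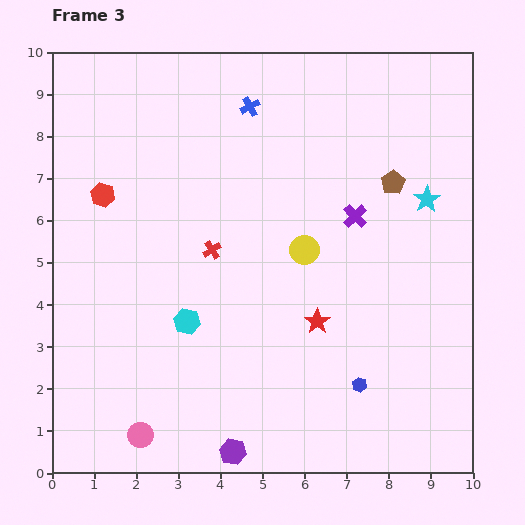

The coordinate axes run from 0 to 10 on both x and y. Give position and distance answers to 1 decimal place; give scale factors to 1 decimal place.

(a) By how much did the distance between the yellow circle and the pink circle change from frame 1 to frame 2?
+2.3

Distance in frame 1: 4.0. Distance in frame 2: 6.3.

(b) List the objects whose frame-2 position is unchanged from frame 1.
the red cross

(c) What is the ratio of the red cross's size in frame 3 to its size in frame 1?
0.6×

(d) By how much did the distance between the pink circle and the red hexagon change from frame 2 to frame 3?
-0.6

Distance in frame 2: 6.4. Distance in frame 3: 5.8.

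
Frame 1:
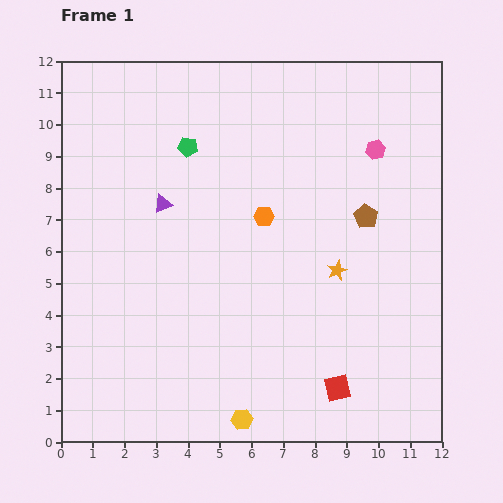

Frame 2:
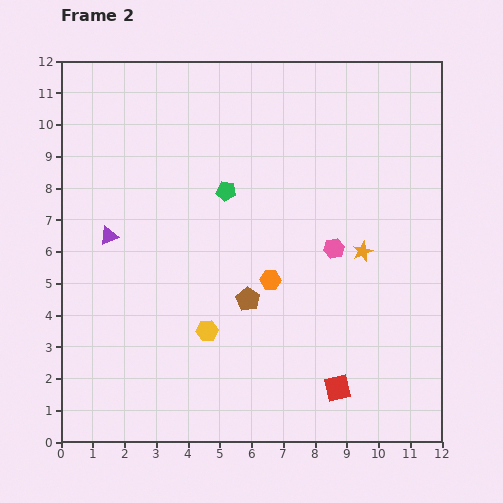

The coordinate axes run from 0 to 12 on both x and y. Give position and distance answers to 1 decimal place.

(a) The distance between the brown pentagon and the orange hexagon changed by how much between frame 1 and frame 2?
-2.3

Distance in frame 1: 3.2. Distance in frame 2: 0.9.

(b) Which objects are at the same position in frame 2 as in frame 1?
the red square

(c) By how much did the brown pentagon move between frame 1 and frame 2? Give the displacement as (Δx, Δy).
(-3.7, -2.6)

The brown pentagon was at (9.6, 7.1) in frame 1 and (5.9, 4.5) in frame 2.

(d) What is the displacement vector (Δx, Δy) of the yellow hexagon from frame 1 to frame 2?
(-1.1, 2.8)

The yellow hexagon was at (5.7, 0.7) in frame 1 and (4.6, 3.5) in frame 2.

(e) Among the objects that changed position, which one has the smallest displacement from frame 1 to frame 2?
the orange star

(moved 1.0)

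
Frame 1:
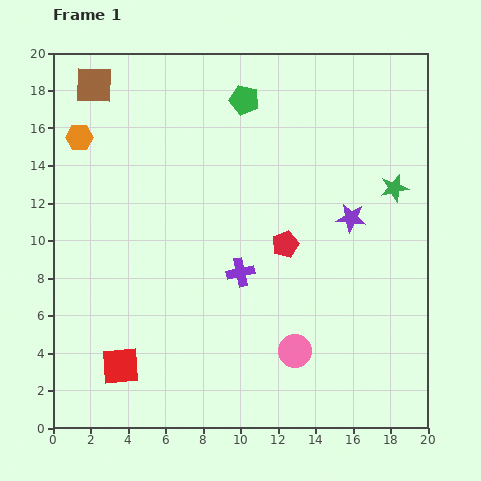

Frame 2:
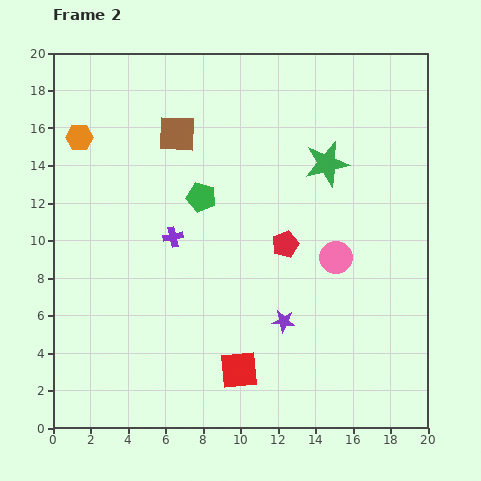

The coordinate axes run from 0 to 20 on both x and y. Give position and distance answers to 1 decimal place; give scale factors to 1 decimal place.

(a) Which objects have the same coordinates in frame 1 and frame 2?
the red pentagon, the orange hexagon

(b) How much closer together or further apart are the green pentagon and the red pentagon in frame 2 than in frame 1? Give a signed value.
-2.9

Distance in frame 1: 8.0. Distance in frame 2: 5.1.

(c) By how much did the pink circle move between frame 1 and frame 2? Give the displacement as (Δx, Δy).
(2.2, 5.0)

The pink circle was at (12.9, 4.1) in frame 1 and (15.1, 9.1) in frame 2.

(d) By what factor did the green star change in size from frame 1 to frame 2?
1.6×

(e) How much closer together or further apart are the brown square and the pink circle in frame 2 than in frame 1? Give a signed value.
-7.0

Distance in frame 1: 17.8. Distance in frame 2: 10.8.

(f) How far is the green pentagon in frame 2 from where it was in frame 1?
5.7

The green pentagon moved from (10.2, 17.5) to (7.9, 12.3), a distance of √(2.3² + 5.2²) ≈ 5.7.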